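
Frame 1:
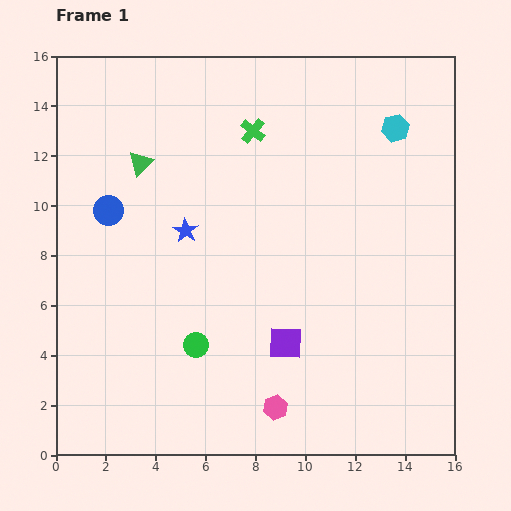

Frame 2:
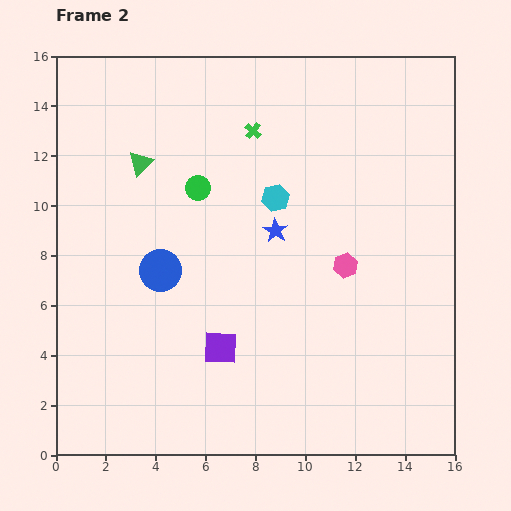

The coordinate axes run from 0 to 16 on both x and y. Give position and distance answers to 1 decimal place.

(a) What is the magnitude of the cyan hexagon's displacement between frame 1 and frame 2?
5.6

The cyan hexagon moved from (13.6, 13.1) to (8.8, 10.3), a distance of √(4.8² + 2.8²) ≈ 5.6.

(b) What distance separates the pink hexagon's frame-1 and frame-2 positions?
6.4

The pink hexagon moved from (8.8, 1.9) to (11.6, 7.6), a distance of √(2.8² + 5.7²) ≈ 6.4.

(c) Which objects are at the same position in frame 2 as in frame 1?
the green cross, the green triangle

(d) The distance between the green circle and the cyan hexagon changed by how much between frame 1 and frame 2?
-8.7

Distance in frame 1: 11.8. Distance in frame 2: 3.1.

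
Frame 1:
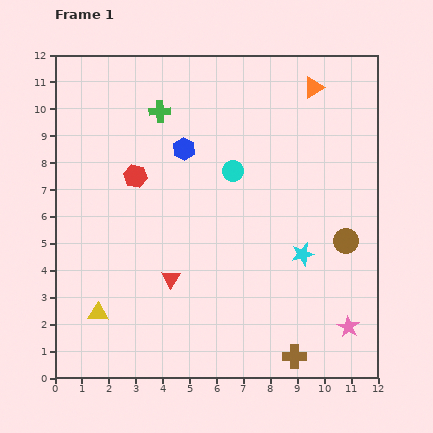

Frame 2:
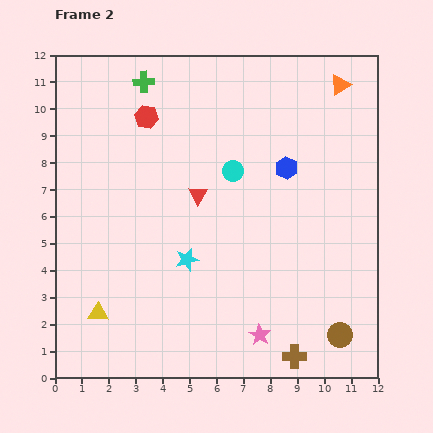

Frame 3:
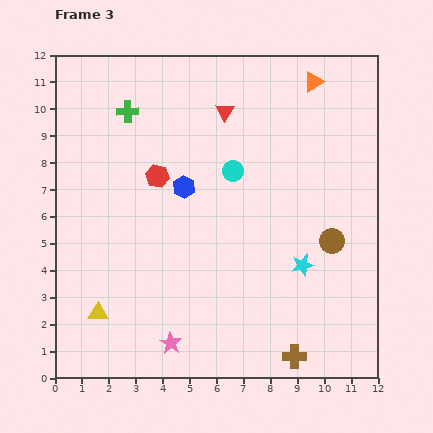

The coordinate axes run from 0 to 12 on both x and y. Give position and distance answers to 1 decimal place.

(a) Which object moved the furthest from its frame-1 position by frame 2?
the cyan star

(moved 4.3; next 3.9)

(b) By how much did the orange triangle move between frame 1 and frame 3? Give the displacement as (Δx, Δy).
(0.0, 0.2)

The orange triangle was at (9.6, 10.8) in frame 1 and (9.6, 11.0) in frame 3.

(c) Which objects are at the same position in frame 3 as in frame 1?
the yellow triangle, the brown cross, the cyan circle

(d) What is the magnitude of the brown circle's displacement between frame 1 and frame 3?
0.5

The brown circle moved from (10.8, 5.1) to (10.3, 5.1), a distance of √(0.5² + 0.0²) ≈ 0.5.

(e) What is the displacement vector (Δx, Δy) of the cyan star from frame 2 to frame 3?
(4.3, -0.2)

The cyan star was at (4.9, 4.4) in frame 2 and (9.2, 4.2) in frame 3.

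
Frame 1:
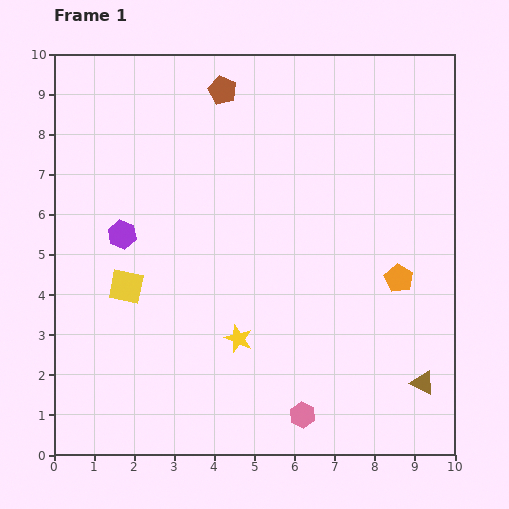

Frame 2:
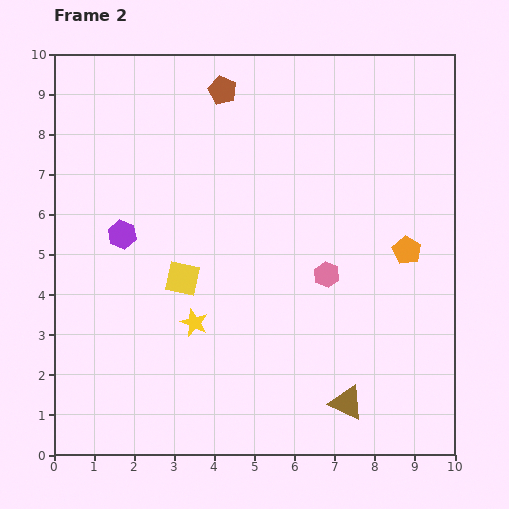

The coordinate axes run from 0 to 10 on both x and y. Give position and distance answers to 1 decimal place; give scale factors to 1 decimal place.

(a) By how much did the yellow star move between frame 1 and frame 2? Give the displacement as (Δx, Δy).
(-1.1, 0.4)

The yellow star was at (4.6, 2.9) in frame 1 and (3.5, 3.3) in frame 2.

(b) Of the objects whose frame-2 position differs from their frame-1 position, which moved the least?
the orange pentagon

(moved 0.7)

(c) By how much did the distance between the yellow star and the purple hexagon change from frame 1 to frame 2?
-1.1

Distance in frame 1: 3.9. Distance in frame 2: 2.8.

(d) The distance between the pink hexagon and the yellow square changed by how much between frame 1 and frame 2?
-1.8

Distance in frame 1: 5.4. Distance in frame 2: 3.6.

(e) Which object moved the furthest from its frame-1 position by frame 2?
the pink hexagon

(moved 3.6; next 2.0)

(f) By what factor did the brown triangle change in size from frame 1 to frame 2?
1.4×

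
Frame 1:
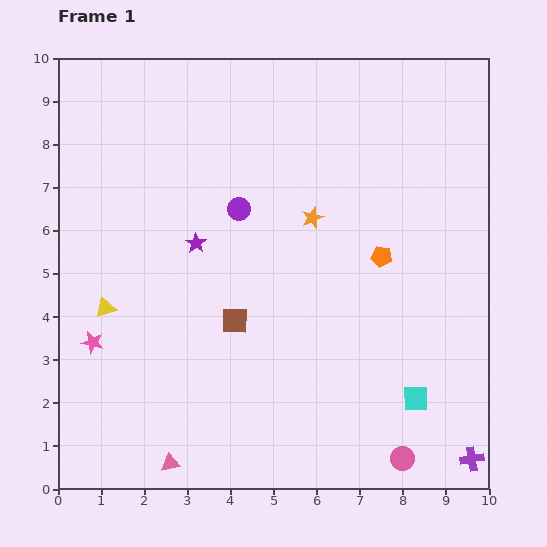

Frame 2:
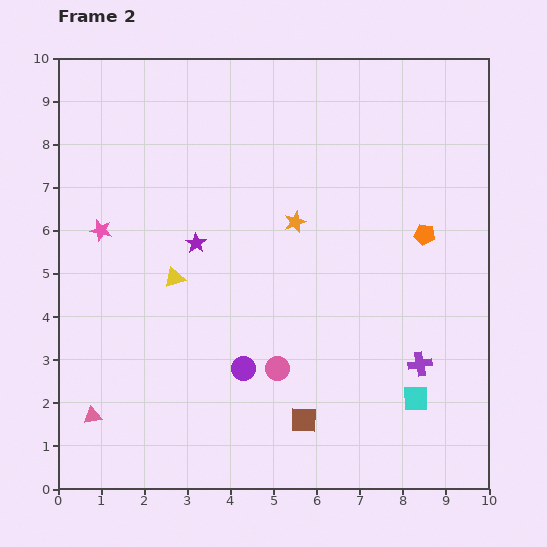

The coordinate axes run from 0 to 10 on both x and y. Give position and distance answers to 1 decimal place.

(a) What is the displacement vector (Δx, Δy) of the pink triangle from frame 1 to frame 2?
(-1.8, 1.1)

The pink triangle was at (2.6, 0.6) in frame 1 and (0.8, 1.7) in frame 2.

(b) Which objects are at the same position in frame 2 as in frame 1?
the purple star, the cyan square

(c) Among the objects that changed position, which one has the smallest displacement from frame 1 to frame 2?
the orange star

(moved 0.4)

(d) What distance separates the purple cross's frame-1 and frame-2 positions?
2.5

The purple cross moved from (9.6, 0.7) to (8.4, 2.9), a distance of √(1.2² + 2.2²) ≈ 2.5.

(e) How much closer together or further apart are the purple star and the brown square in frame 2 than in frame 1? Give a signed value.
+2.8

Distance in frame 1: 2.0. Distance in frame 2: 4.8.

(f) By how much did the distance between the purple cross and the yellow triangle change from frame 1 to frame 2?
-3.2

Distance in frame 1: 9.2. Distance in frame 2: 6.0.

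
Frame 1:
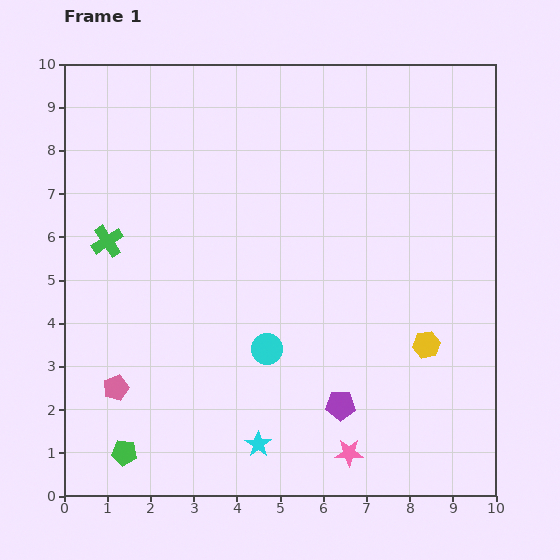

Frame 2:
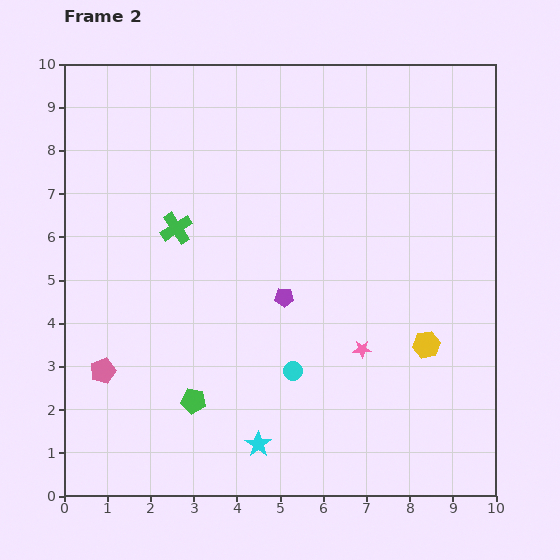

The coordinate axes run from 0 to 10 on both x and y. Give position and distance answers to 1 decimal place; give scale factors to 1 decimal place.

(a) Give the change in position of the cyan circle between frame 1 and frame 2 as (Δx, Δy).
(0.6, -0.5)

The cyan circle was at (4.7, 3.4) in frame 1 and (5.3, 2.9) in frame 2.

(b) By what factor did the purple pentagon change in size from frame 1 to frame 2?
0.6×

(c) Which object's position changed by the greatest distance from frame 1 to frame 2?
the purple pentagon

(moved 2.8; next 2.4)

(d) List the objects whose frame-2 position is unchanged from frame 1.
the cyan star, the yellow hexagon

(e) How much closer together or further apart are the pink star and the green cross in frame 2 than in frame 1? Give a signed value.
-2.3

Distance in frame 1: 7.4. Distance in frame 2: 5.1.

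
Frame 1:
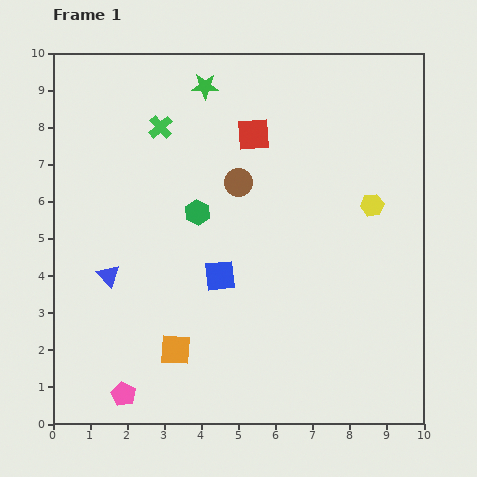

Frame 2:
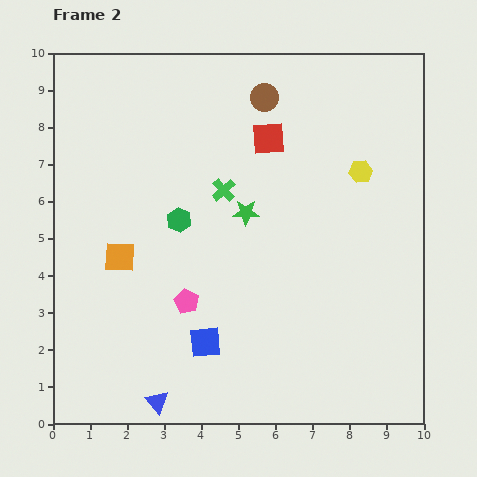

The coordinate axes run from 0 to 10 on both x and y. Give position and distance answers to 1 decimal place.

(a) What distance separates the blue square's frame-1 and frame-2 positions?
1.8

The blue square moved from (4.5, 4.0) to (4.1, 2.2), a distance of √(0.4² + 1.8²) ≈ 1.8.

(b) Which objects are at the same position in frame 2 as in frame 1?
none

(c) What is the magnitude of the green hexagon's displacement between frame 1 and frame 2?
0.5

The green hexagon moved from (3.9, 5.7) to (3.4, 5.5), a distance of √(0.5² + 0.2²) ≈ 0.5.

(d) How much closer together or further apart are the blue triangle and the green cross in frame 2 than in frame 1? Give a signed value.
+1.8

Distance in frame 1: 4.2. Distance in frame 2: 6.0.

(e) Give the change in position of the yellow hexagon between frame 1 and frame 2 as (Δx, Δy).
(-0.3, 0.9)

The yellow hexagon was at (8.6, 5.9) in frame 1 and (8.3, 6.8) in frame 2.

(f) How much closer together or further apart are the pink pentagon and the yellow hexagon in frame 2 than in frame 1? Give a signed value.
-2.5

Distance in frame 1: 8.4. Distance in frame 2: 5.9.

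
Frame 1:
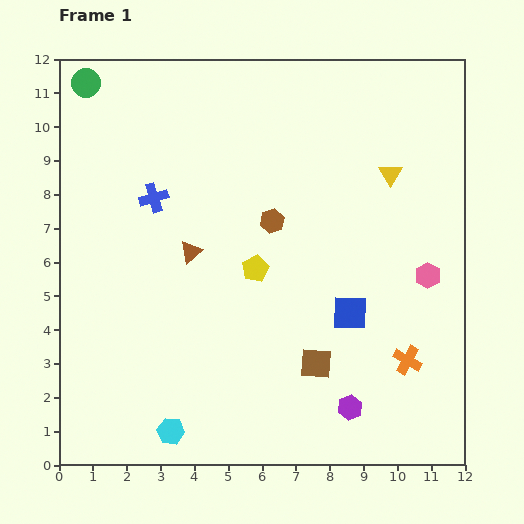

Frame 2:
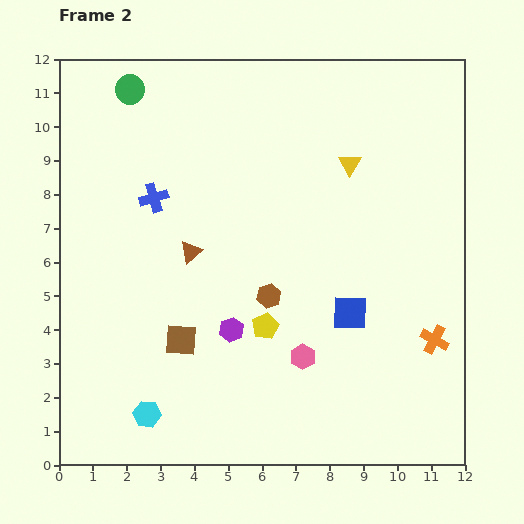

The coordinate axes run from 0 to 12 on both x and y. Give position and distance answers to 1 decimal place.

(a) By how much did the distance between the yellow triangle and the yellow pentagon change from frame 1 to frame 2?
+0.5

Distance in frame 1: 4.9. Distance in frame 2: 5.4.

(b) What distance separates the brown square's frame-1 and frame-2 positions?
4.1

The brown square moved from (7.6, 3.0) to (3.6, 3.7), a distance of √(4.0² + 0.7²) ≈ 4.1.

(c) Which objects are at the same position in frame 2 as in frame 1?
the blue cross, the blue square, the brown triangle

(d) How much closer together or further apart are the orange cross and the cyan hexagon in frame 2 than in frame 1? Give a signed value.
+1.5

Distance in frame 1: 7.3. Distance in frame 2: 8.8.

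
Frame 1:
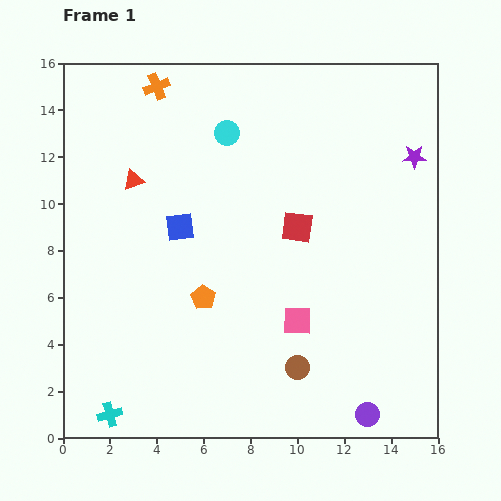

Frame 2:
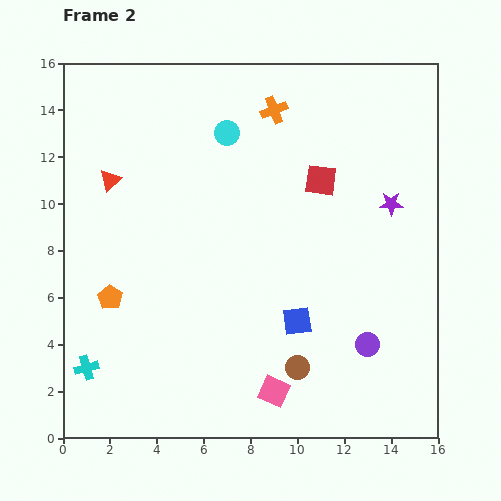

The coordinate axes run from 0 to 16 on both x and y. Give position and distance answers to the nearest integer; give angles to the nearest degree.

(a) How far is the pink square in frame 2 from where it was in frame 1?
3

The pink square moved from (10, 5) to (9, 2), a distance of √(1² + 3²) ≈ 3.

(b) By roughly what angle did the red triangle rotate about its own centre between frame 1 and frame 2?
23° counter-clockwise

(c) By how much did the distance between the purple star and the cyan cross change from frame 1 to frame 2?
-2

Distance in frame 1: 17. Distance in frame 2: 15.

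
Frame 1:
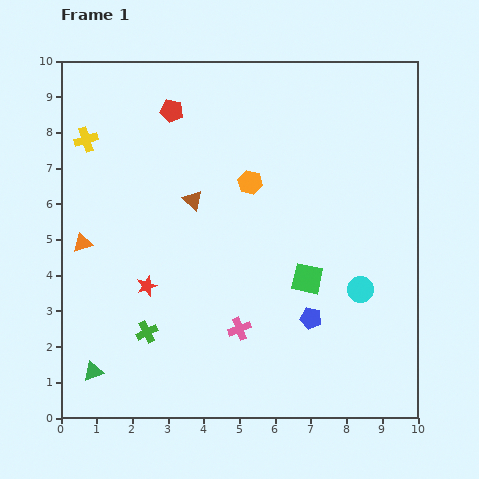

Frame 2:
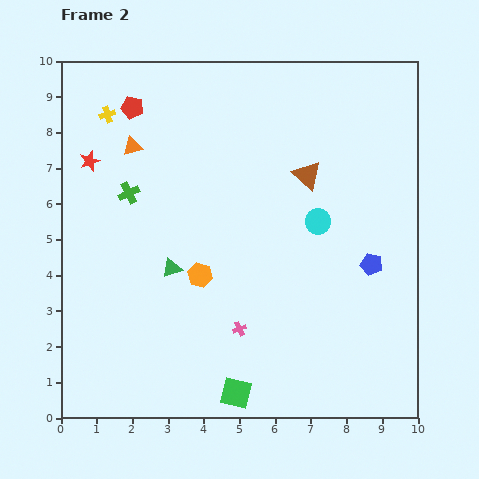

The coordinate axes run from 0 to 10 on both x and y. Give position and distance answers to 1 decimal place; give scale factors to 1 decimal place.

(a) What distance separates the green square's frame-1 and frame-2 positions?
3.8

The green square moved from (6.9, 3.9) to (4.9, 0.7), a distance of √(2.0² + 3.2²) ≈ 3.8.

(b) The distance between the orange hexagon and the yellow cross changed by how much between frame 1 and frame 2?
+0.4

Distance in frame 1: 4.8. Distance in frame 2: 5.2.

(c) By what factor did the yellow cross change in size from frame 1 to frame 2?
0.7×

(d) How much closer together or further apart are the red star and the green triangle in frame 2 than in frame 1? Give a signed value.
+1.0

Distance in frame 1: 2.8. Distance in frame 2: 3.8.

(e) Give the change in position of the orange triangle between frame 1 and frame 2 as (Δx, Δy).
(1.4, 2.7)

The orange triangle was at (0.6, 4.9) in frame 1 and (2.0, 7.6) in frame 2.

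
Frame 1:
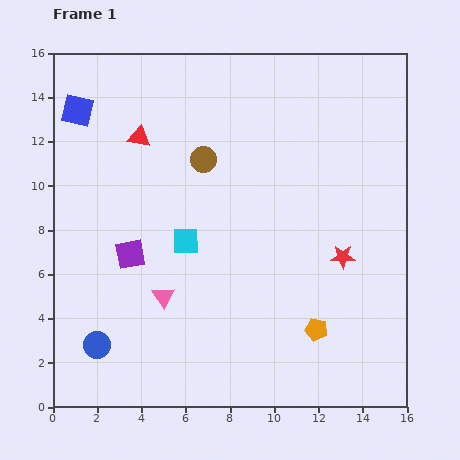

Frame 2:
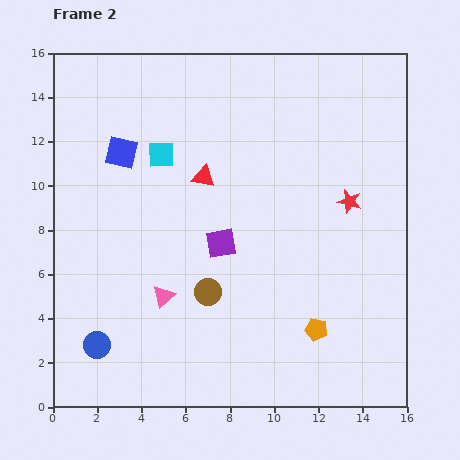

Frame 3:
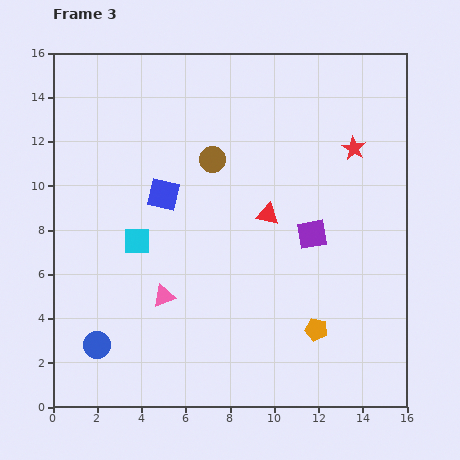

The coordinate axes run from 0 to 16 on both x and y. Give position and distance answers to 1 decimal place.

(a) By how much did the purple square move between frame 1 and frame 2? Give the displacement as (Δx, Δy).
(4.1, 0.5)

The purple square was at (3.5, 6.9) in frame 1 and (7.6, 7.4) in frame 2.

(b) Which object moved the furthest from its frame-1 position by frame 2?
the brown circle

(moved 6.0; next 4.1)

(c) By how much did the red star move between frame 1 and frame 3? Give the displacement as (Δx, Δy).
(0.5, 4.9)

The red star was at (13.1, 6.8) in frame 1 and (13.6, 11.7) in frame 3.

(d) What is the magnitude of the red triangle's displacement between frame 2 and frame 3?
3.4

The red triangle moved from (6.8, 10.4) to (9.7, 8.7), a distance of √(2.9² + 1.7²) ≈ 3.4.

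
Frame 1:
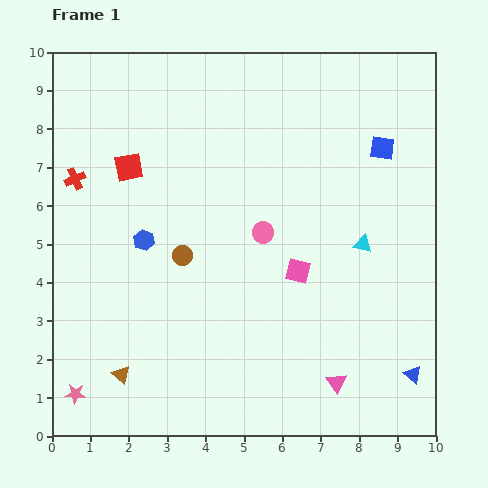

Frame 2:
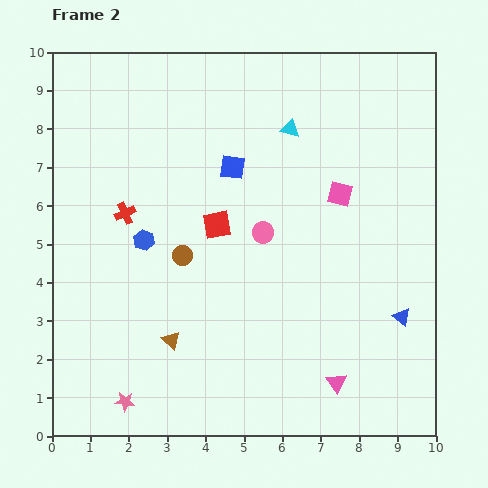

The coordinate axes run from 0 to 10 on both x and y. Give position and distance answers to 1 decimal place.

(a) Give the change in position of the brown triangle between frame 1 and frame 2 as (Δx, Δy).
(1.3, 0.9)

The brown triangle was at (1.8, 1.6) in frame 1 and (3.1, 2.5) in frame 2.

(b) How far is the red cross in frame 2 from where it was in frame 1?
1.6

The red cross moved from (0.6, 6.7) to (1.9, 5.8), a distance of √(1.3² + 0.9²) ≈ 1.6.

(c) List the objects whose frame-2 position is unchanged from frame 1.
the blue hexagon, the pink triangle, the brown circle, the pink circle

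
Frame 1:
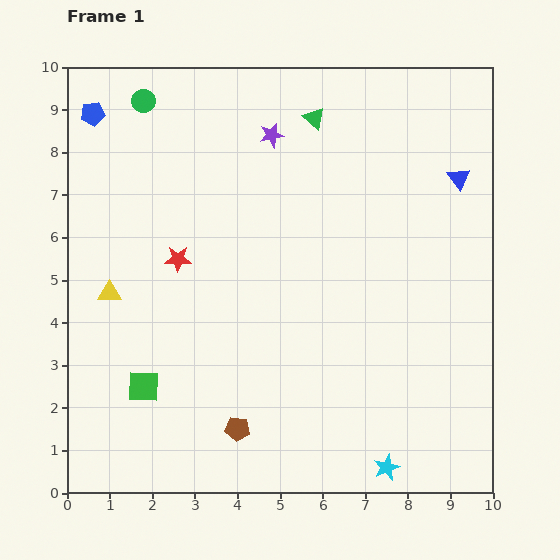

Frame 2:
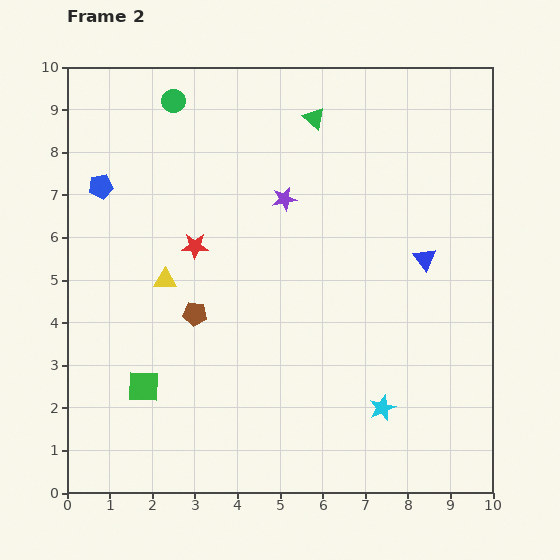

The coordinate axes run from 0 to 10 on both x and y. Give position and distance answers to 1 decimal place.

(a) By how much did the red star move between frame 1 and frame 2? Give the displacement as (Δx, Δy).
(0.4, 0.3)

The red star was at (2.6, 5.5) in frame 1 and (3.0, 5.8) in frame 2.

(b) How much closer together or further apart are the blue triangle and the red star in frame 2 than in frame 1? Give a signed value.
-1.5

Distance in frame 1: 6.9. Distance in frame 2: 5.4.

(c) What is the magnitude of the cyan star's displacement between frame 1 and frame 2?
1.4

The cyan star moved from (7.5, 0.6) to (7.4, 2.0), a distance of √(0.1² + 1.4²) ≈ 1.4.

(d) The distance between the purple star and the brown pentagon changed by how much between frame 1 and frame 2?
-3.5

Distance in frame 1: 6.9. Distance in frame 2: 3.4.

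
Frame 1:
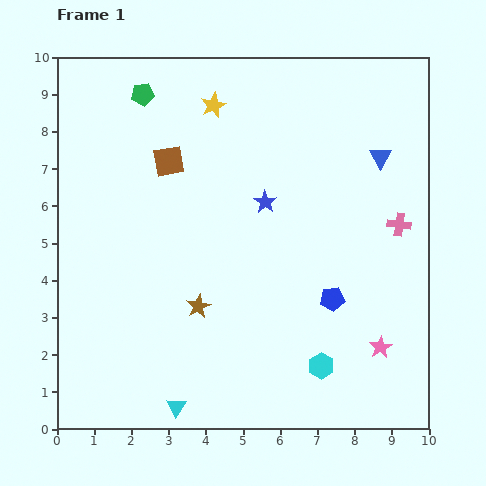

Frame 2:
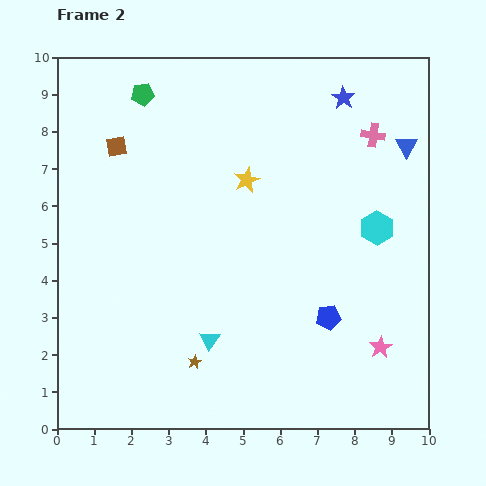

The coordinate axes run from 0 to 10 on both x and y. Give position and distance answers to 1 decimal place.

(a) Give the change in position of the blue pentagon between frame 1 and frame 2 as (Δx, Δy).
(-0.1, -0.5)

The blue pentagon was at (7.4, 3.5) in frame 1 and (7.3, 3.0) in frame 2.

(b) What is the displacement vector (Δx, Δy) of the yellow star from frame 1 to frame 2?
(0.9, -2.0)

The yellow star was at (4.2, 8.7) in frame 1 and (5.1, 6.7) in frame 2.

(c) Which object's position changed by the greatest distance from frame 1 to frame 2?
the cyan hexagon

(moved 4.0; next 3.5)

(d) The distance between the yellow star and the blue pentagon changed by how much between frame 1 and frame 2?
-1.8

Distance in frame 1: 6.1. Distance in frame 2: 4.3.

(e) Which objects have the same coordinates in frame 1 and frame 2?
the pink star, the green pentagon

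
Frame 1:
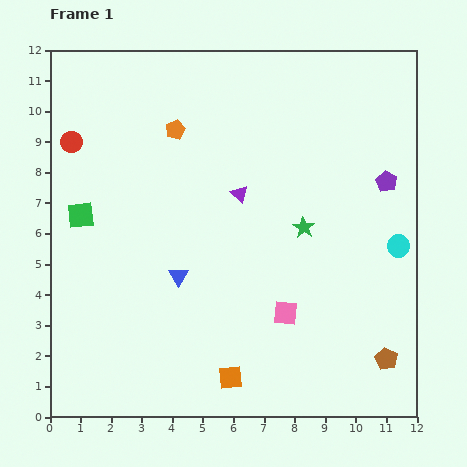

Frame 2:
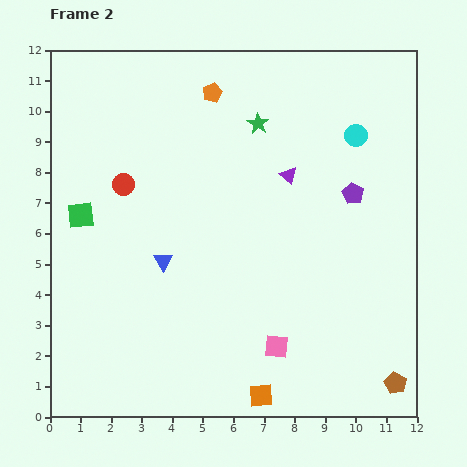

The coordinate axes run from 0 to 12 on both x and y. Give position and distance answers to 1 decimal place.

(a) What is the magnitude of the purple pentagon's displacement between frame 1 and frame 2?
1.2

The purple pentagon moved from (11.0, 7.7) to (9.9, 7.3), a distance of √(1.1² + 0.4²) ≈ 1.2.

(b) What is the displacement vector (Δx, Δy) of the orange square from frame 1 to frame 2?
(1.0, -0.6)

The orange square was at (5.9, 1.3) in frame 1 and (6.9, 0.7) in frame 2.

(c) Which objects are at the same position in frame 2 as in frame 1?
the green square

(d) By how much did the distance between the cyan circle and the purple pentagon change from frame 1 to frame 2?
-0.2

Distance in frame 1: 2.1. Distance in frame 2: 1.9.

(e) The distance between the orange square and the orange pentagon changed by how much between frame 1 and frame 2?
+1.7

Distance in frame 1: 8.3. Distance in frame 2: 10.0.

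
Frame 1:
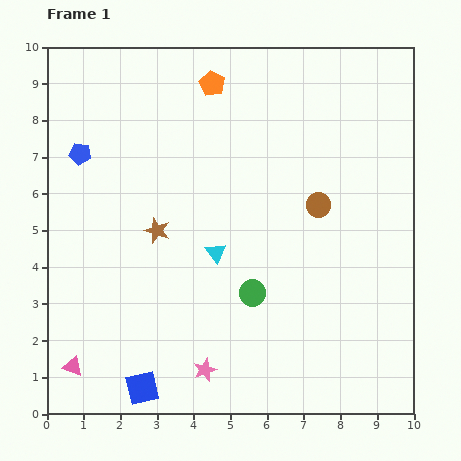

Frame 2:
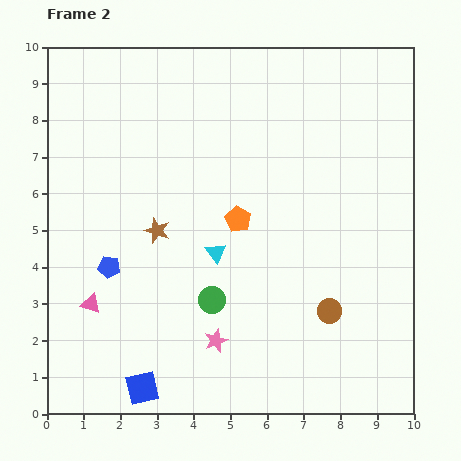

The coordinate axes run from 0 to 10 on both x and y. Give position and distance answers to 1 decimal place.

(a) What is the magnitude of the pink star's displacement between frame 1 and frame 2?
0.9

The pink star moved from (4.3, 1.2) to (4.6, 2.0), a distance of √(0.3² + 0.8²) ≈ 0.9.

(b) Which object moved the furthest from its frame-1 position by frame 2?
the orange pentagon

(moved 3.8; next 3.2)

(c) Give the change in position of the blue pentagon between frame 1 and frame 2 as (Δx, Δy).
(0.8, -3.1)

The blue pentagon was at (0.9, 7.1) in frame 1 and (1.7, 4.0) in frame 2.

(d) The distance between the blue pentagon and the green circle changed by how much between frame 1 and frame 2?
-3.1

Distance in frame 1: 6.0. Distance in frame 2: 2.9.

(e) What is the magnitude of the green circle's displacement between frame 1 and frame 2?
1.1

The green circle moved from (5.6, 3.3) to (4.5, 3.1), a distance of √(1.1² + 0.2²) ≈ 1.1.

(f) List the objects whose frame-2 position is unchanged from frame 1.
the blue square, the cyan triangle, the brown star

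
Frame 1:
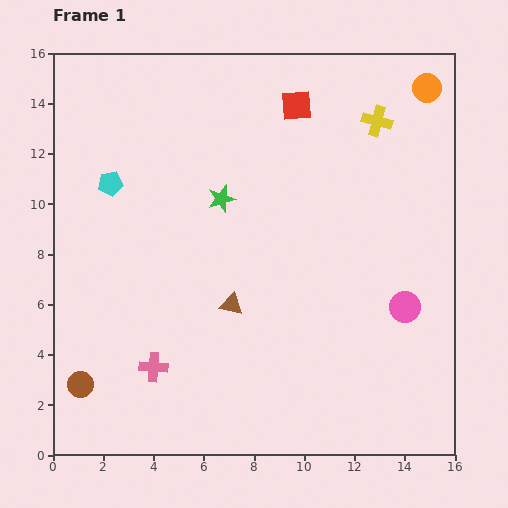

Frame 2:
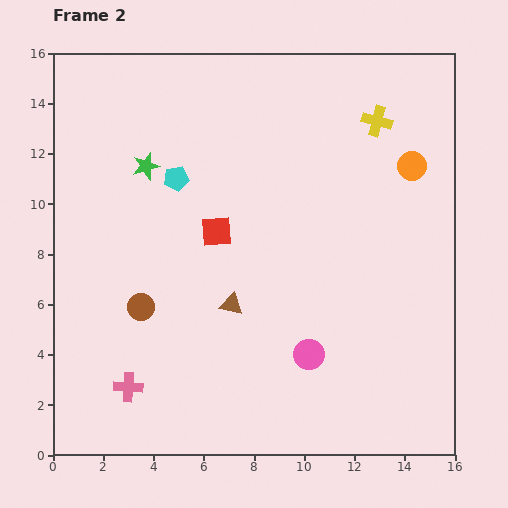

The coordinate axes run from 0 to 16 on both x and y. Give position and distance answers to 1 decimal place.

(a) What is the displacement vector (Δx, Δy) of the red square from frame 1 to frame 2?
(-3.2, -5.0)

The red square was at (9.7, 13.9) in frame 1 and (6.5, 8.9) in frame 2.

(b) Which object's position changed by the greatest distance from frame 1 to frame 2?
the red square

(moved 5.9; next 4.2)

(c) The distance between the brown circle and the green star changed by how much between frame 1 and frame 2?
-3.7

Distance in frame 1: 9.3. Distance in frame 2: 5.6.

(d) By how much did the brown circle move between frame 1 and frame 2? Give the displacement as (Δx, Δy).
(2.4, 3.1)

The brown circle was at (1.1, 2.8) in frame 1 and (3.5, 5.9) in frame 2.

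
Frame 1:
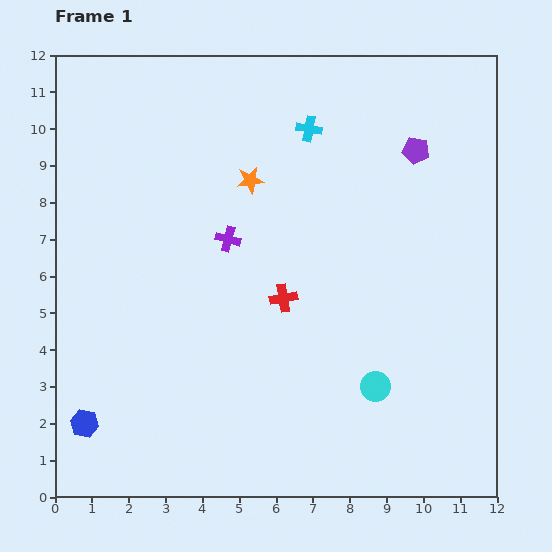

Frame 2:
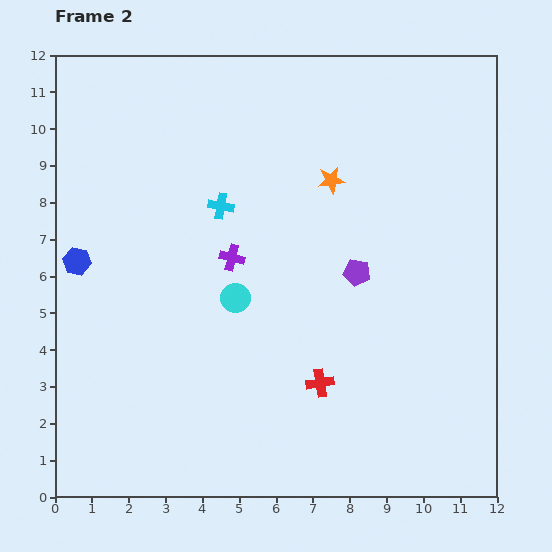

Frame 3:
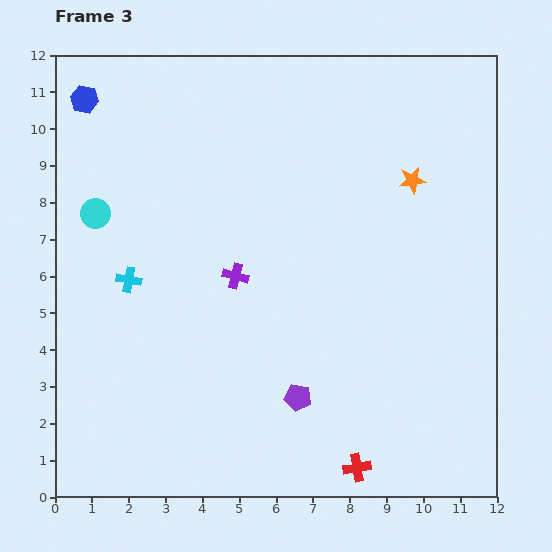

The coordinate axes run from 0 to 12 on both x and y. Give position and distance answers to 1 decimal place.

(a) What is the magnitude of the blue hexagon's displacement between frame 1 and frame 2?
4.4

The blue hexagon moved from (0.8, 2.0) to (0.6, 6.4), a distance of √(0.2² + 4.4²) ≈ 4.4.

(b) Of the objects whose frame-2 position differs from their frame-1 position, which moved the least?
the purple cross

(moved 0.5)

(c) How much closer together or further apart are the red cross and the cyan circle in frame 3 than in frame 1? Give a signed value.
+6.4

Distance in frame 1: 3.5. Distance in frame 3: 9.9.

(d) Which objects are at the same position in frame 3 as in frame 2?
none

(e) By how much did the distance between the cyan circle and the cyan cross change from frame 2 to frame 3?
-0.5

Distance in frame 2: 2.5. Distance in frame 3: 2.0.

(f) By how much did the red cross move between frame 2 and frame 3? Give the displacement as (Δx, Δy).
(1.0, -2.3)

The red cross was at (7.2, 3.1) in frame 2 and (8.2, 0.8) in frame 3.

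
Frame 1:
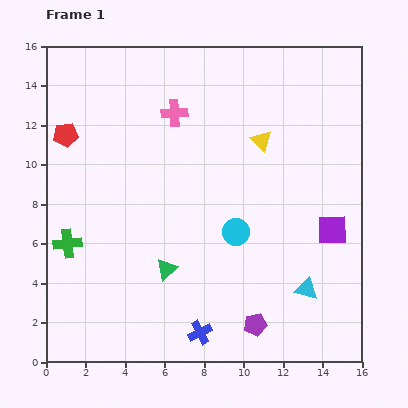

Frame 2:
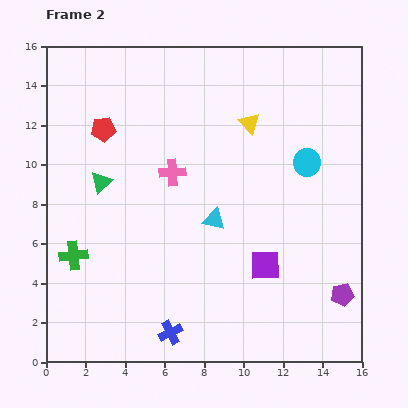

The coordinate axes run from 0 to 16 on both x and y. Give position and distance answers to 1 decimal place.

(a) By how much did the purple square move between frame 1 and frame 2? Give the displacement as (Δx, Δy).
(-3.4, -1.8)

The purple square was at (14.5, 6.7) in frame 1 and (11.1, 4.9) in frame 2.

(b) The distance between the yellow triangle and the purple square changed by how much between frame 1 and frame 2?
+1.4

Distance in frame 1: 5.8. Distance in frame 2: 7.2.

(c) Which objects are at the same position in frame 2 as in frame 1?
none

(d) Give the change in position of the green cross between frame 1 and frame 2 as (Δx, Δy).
(0.3, -0.6)

The green cross was at (1.1, 6.0) in frame 1 and (1.4, 5.4) in frame 2.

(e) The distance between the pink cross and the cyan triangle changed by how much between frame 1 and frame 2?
-7.9

Distance in frame 1: 11.1. Distance in frame 2: 3.2.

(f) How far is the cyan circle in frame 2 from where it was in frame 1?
5.0

The cyan circle moved from (9.6, 6.6) to (13.2, 10.1), a distance of √(3.6² + 3.5²) ≈ 5.0.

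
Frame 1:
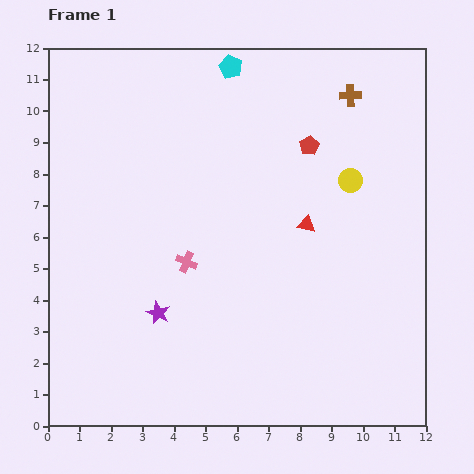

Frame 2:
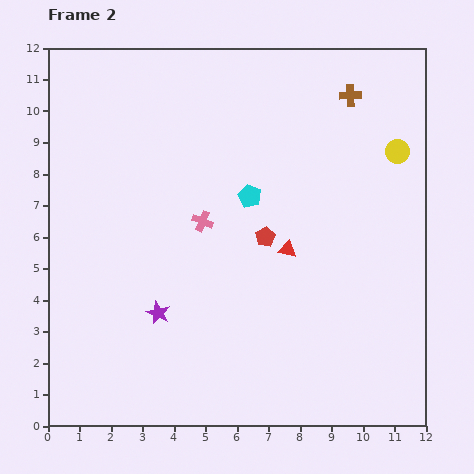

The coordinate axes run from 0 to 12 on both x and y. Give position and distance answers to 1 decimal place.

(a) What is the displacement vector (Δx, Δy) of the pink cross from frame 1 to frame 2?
(0.5, 1.3)

The pink cross was at (4.4, 5.2) in frame 1 and (4.9, 6.5) in frame 2.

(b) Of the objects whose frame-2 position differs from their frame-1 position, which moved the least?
the red triangle

(moved 1.0)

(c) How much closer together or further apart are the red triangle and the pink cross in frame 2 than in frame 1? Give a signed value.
-1.2

Distance in frame 1: 4.0. Distance in frame 2: 2.8.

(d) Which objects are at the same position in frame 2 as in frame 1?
the purple star, the brown cross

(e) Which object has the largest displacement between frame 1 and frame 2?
the cyan pentagon

(moved 4.1; next 3.2)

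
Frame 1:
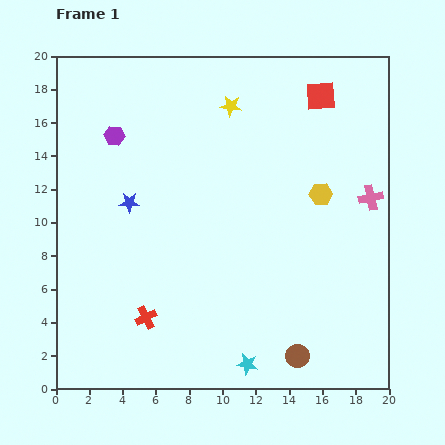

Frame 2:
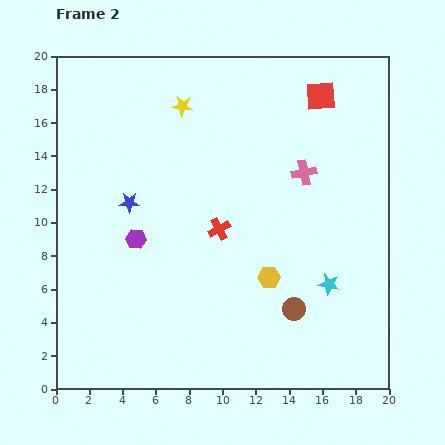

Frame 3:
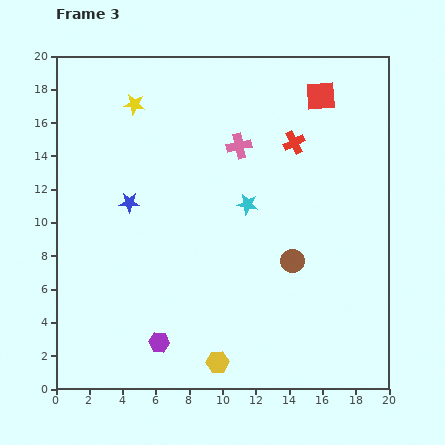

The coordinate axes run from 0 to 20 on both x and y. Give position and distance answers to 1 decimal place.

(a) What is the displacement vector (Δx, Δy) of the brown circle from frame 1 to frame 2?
(-0.2, 2.8)

The brown circle was at (14.5, 2.0) in frame 1 and (14.3, 4.8) in frame 2.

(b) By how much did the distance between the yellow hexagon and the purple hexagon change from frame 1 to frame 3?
-9.2

Distance in frame 1: 12.9. Distance in frame 3: 3.7.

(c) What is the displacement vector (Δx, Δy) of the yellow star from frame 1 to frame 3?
(-5.8, 0.1)

The yellow star was at (10.5, 17.0) in frame 1 and (4.7, 17.1) in frame 3.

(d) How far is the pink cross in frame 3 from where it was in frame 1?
8.5

The pink cross moved from (18.9, 11.5) to (11.0, 14.6), a distance of √(7.9² + 3.1²) ≈ 8.5.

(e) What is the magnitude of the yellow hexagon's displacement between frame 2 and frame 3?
6.0

The yellow hexagon moved from (12.8, 6.7) to (9.7, 1.6), a distance of √(3.1² + 5.1²) ≈ 6.0.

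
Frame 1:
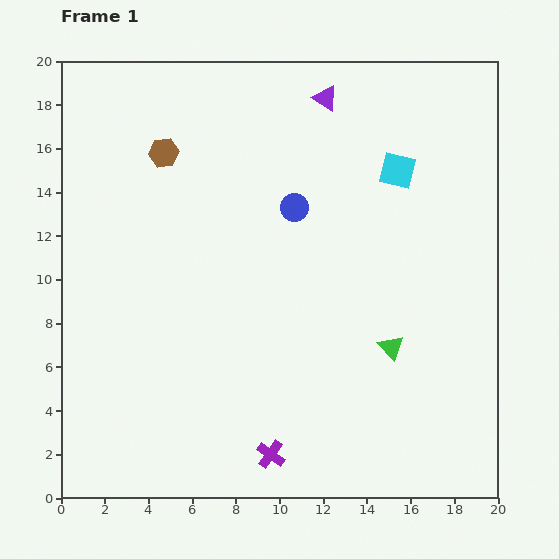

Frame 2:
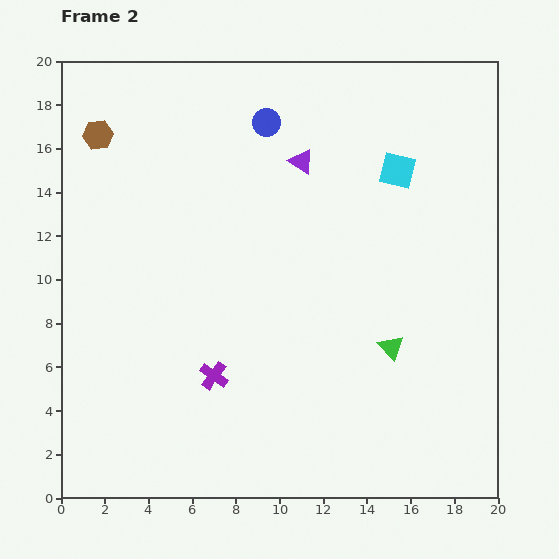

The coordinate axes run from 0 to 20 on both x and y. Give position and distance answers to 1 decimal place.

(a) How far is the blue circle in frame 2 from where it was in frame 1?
4.1

The blue circle moved from (10.7, 13.3) to (9.4, 17.2), a distance of √(1.3² + 3.9²) ≈ 4.1.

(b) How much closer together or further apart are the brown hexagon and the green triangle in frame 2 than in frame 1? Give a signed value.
+2.8

Distance in frame 1: 13.7. Distance in frame 2: 16.5.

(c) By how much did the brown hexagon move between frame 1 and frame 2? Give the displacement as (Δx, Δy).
(-3.0, 0.8)

The brown hexagon was at (4.7, 15.8) in frame 1 and (1.7, 16.6) in frame 2.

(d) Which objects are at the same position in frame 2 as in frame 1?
the cyan square, the green triangle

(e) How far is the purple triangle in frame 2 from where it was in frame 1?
3.1

The purple triangle moved from (12.1, 18.3) to (11.0, 15.4), a distance of √(1.1² + 2.9²) ≈ 3.1.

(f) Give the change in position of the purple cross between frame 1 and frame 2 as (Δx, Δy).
(-2.6, 3.6)

The purple cross was at (9.6, 2.0) in frame 1 and (7.0, 5.6) in frame 2.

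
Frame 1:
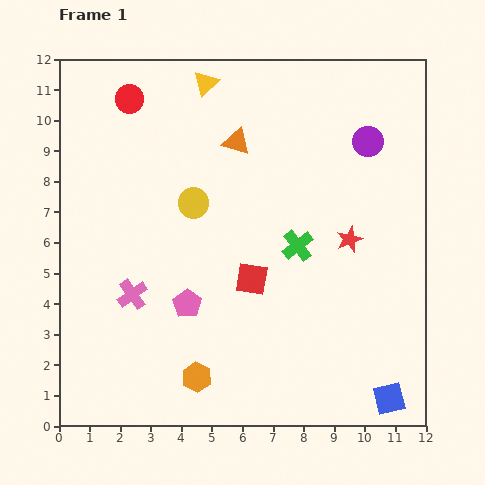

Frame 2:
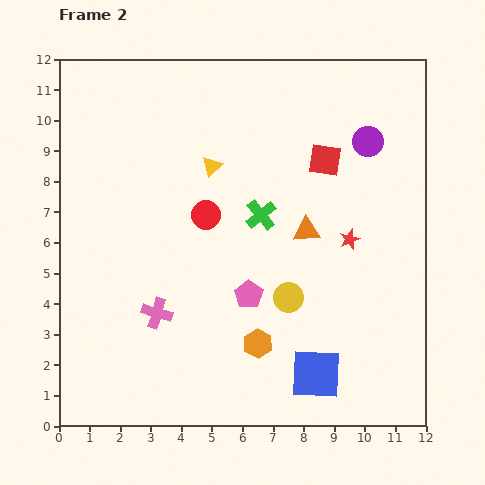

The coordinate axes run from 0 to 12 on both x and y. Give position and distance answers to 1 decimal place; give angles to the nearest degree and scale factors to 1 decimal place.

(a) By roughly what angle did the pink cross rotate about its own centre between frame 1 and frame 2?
39° counter-clockwise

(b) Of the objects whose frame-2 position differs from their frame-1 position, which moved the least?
the pink cross

(moved 1.0)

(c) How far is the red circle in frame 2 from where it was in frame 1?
4.5

The red circle moved from (2.3, 10.7) to (4.8, 6.9), a distance of √(2.5² + 3.8²) ≈ 4.5.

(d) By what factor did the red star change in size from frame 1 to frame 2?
0.8×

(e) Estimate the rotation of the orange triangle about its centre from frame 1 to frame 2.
20° counter-clockwise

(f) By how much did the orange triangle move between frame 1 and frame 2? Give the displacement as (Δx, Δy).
(2.3, -2.9)

The orange triangle was at (5.8, 9.3) in frame 1 and (8.1, 6.4) in frame 2.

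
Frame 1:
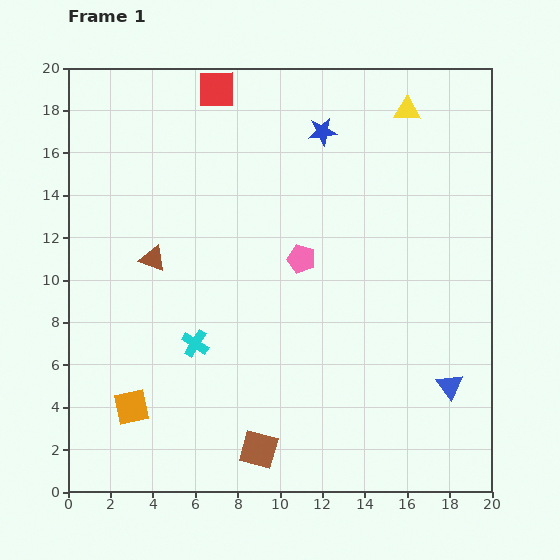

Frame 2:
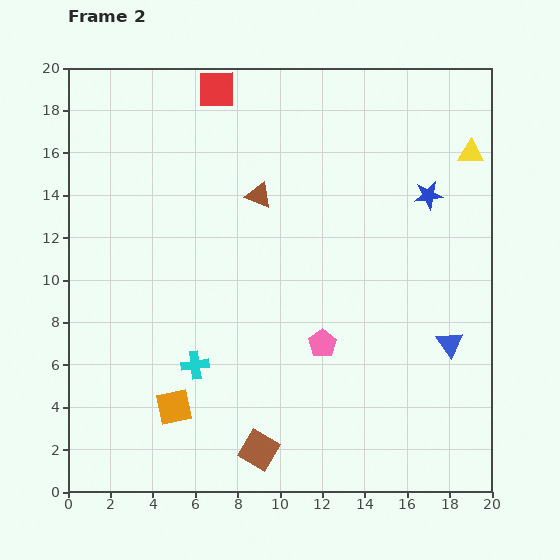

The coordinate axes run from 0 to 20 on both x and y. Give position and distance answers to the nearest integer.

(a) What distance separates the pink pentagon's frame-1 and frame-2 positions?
4

The pink pentagon moved from (11, 11) to (12, 7), a distance of √(1² + 4²) ≈ 4.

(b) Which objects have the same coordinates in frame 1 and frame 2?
the brown square, the red square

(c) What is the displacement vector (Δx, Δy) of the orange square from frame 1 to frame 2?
(2, 0)

The orange square was at (3, 4) in frame 1 and (5, 4) in frame 2.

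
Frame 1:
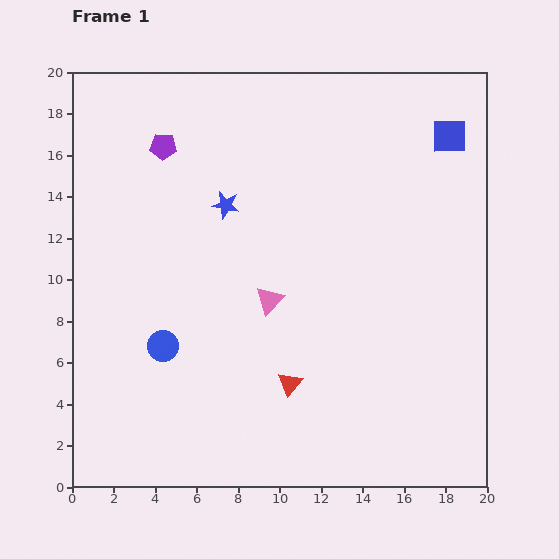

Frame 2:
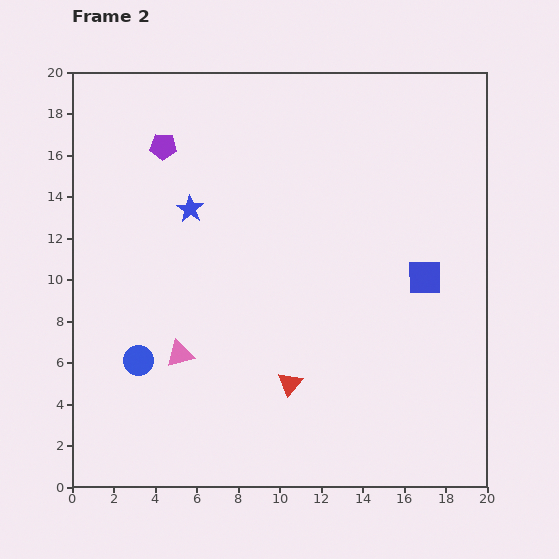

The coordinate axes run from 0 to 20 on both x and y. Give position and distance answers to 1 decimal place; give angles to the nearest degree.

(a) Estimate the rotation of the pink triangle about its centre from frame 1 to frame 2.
31° clockwise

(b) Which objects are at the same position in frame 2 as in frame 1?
the red triangle, the purple pentagon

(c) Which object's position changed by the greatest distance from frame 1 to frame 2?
the blue square

(moved 6.9; next 5.0)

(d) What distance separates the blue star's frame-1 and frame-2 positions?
1.7

The blue star moved from (7.4, 13.6) to (5.7, 13.4), a distance of √(1.7² + 0.2²) ≈ 1.7.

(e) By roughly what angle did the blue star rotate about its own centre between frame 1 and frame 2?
22° clockwise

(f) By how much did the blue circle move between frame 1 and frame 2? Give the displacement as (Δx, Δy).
(-1.2, -0.7)

The blue circle was at (4.4, 6.8) in frame 1 and (3.2, 6.1) in frame 2.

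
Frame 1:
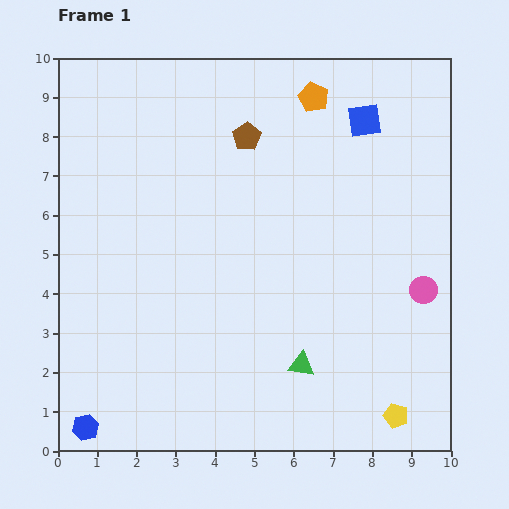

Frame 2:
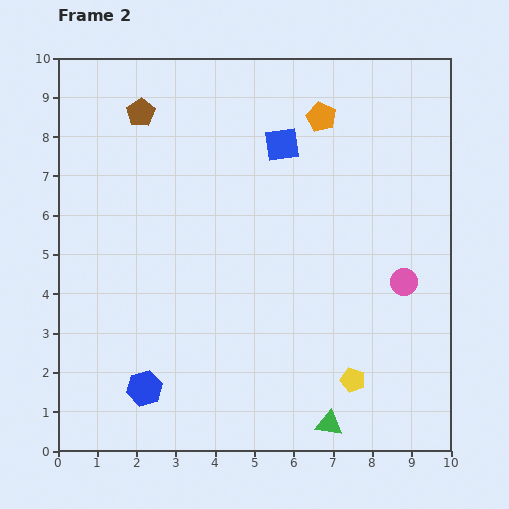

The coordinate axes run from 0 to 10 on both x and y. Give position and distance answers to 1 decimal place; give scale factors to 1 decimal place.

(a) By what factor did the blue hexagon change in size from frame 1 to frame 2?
1.3×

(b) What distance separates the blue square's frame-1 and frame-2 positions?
2.2

The blue square moved from (7.8, 8.4) to (5.7, 7.8), a distance of √(2.1² + 0.6²) ≈ 2.2.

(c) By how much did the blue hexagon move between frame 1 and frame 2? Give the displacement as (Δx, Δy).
(1.5, 1.0)

The blue hexagon was at (0.7, 0.6) in frame 1 and (2.2, 1.6) in frame 2.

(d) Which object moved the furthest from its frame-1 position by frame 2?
the brown pentagon

(moved 2.8; next 2.2)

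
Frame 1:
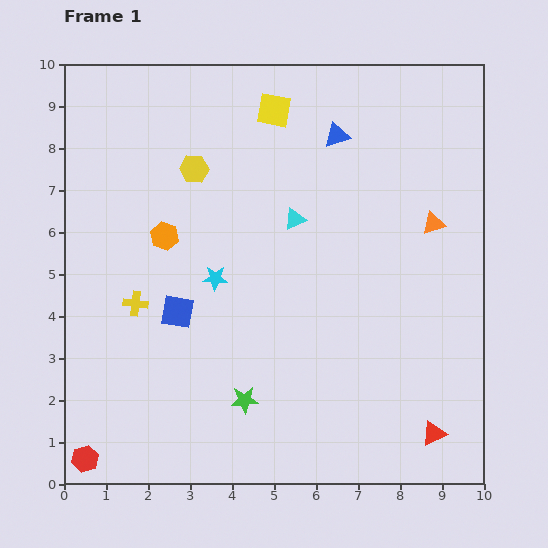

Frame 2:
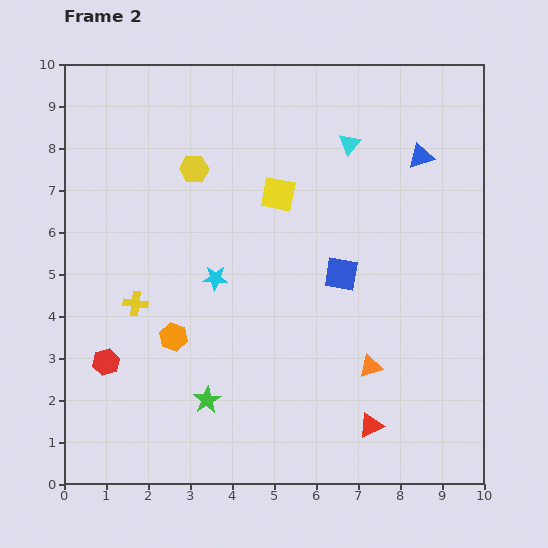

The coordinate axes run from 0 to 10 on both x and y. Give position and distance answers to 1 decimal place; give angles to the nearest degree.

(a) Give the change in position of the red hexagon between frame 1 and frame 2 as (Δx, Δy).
(0.5, 2.3)

The red hexagon was at (0.5, 0.6) in frame 1 and (1.0, 2.9) in frame 2.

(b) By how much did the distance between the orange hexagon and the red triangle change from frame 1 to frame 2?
-2.8

Distance in frame 1: 7.9. Distance in frame 2: 5.1.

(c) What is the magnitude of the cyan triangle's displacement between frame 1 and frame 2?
2.2

The cyan triangle moved from (5.5, 6.3) to (6.8, 8.1), a distance of √(1.3² + 1.8²) ≈ 2.2.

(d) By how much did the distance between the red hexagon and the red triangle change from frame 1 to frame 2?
-1.8

Distance in frame 1: 8.3. Distance in frame 2: 6.5.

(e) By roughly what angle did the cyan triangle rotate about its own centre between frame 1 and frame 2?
27° counter-clockwise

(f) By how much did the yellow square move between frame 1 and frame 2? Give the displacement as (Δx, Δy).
(0.1, -2.0)

The yellow square was at (5.0, 8.9) in frame 1 and (5.1, 6.9) in frame 2.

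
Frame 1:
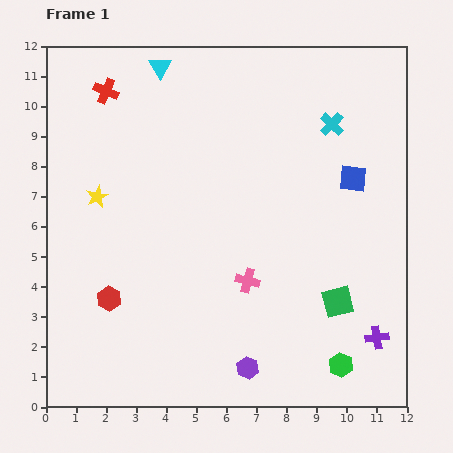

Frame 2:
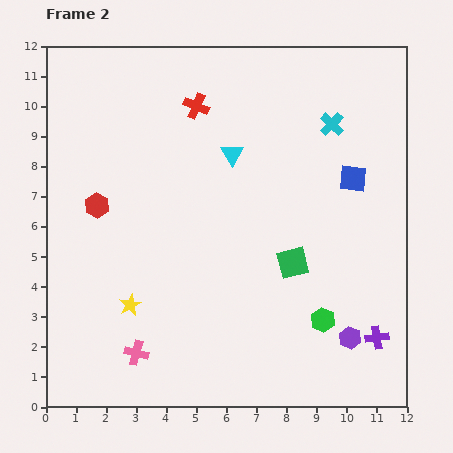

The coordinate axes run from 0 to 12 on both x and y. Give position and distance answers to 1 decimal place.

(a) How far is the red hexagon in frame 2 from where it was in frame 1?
3.1

The red hexagon moved from (2.1, 3.6) to (1.7, 6.7), a distance of √(0.4² + 3.1²) ≈ 3.1.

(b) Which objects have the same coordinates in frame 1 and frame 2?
the blue square, the purple cross, the cyan cross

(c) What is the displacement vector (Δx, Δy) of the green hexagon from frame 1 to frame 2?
(-0.6, 1.5)

The green hexagon was at (9.8, 1.4) in frame 1 and (9.2, 2.9) in frame 2.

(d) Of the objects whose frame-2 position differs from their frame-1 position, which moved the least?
the green hexagon

(moved 1.6)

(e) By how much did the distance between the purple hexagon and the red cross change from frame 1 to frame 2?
-1.1

Distance in frame 1: 10.3. Distance in frame 2: 9.2.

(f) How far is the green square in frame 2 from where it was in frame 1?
2.0

The green square moved from (9.7, 3.5) to (8.2, 4.8), a distance of √(1.5² + 1.3²) ≈ 2.0.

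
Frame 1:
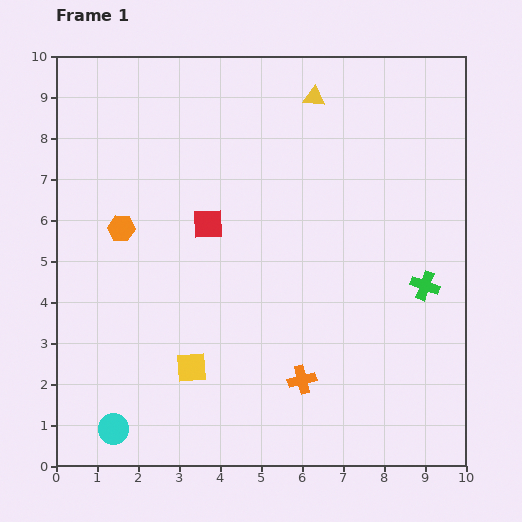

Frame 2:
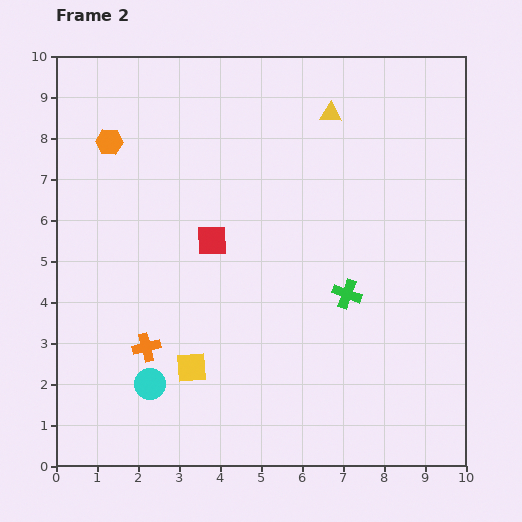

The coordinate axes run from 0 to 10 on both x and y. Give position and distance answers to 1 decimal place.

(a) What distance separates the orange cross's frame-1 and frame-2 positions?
3.9

The orange cross moved from (6.0, 2.1) to (2.2, 2.9), a distance of √(3.8² + 0.8²) ≈ 3.9.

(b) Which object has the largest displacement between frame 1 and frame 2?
the orange cross

(moved 3.9; next 2.1)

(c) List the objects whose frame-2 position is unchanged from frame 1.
the yellow square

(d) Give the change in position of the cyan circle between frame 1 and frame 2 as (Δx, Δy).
(0.9, 1.1)

The cyan circle was at (1.4, 0.9) in frame 1 and (2.3, 2.0) in frame 2.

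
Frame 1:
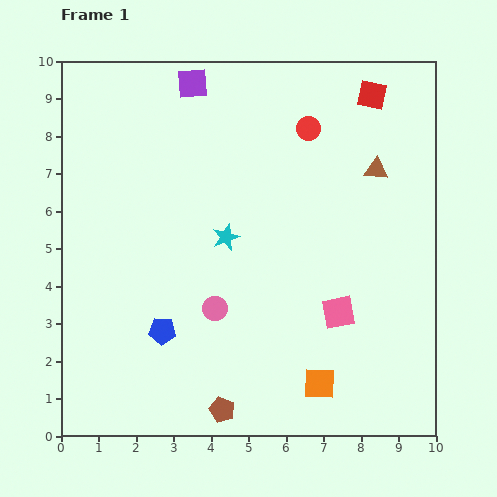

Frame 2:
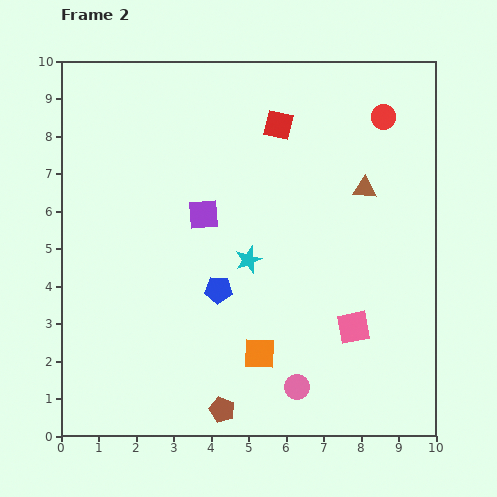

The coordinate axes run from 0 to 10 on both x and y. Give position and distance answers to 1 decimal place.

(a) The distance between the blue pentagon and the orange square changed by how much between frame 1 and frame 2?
-2.4

Distance in frame 1: 4.4. Distance in frame 2: 2.0.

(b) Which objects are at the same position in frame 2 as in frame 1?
the brown pentagon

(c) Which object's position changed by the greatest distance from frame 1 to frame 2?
the purple square

(moved 3.5; next 3.0)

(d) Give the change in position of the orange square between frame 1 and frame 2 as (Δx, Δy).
(-1.6, 0.8)

The orange square was at (6.9, 1.4) in frame 1 and (5.3, 2.2) in frame 2.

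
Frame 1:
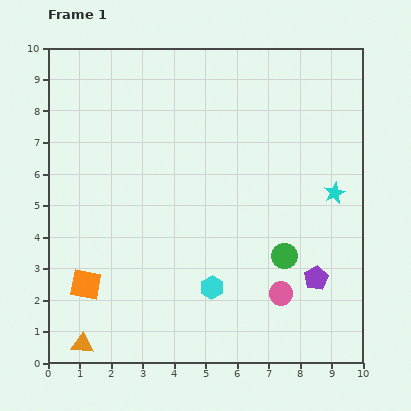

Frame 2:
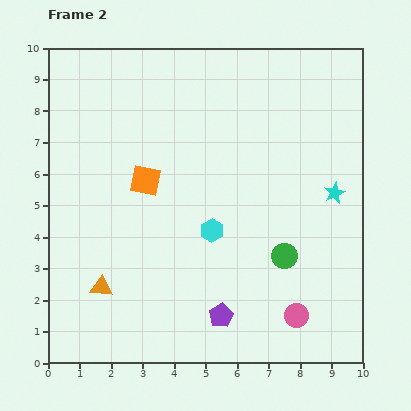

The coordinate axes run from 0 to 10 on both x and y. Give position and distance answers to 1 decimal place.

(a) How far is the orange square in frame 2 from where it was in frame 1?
3.8

The orange square moved from (1.2, 2.5) to (3.1, 5.8), a distance of √(1.9² + 3.3²) ≈ 3.8.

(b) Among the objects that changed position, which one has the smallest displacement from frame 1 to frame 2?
the pink circle

(moved 0.9)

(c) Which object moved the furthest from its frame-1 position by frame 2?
the orange square

(moved 3.8; next 3.2)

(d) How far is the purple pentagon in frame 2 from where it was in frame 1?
3.2

The purple pentagon moved from (8.5, 2.7) to (5.5, 1.5), a distance of √(3.0² + 1.2²) ≈ 3.2.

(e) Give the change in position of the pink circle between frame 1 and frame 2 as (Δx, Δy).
(0.5, -0.7)

The pink circle was at (7.4, 2.2) in frame 1 and (7.9, 1.5) in frame 2.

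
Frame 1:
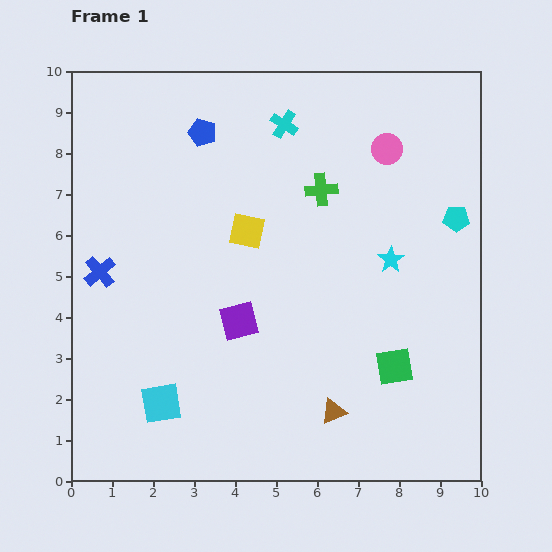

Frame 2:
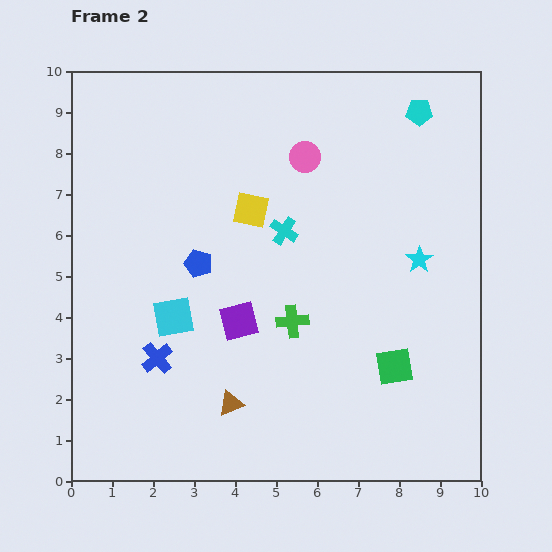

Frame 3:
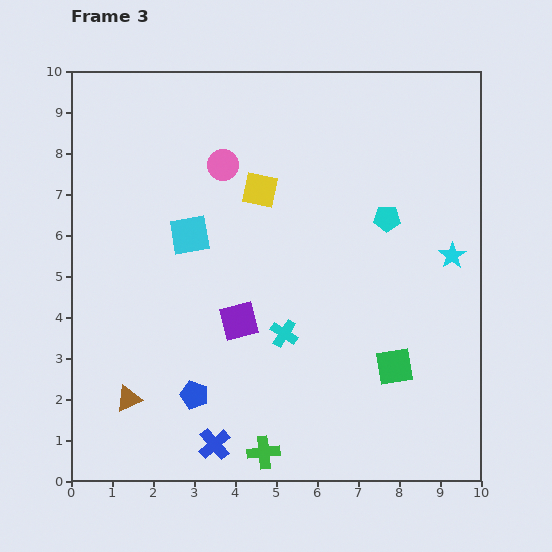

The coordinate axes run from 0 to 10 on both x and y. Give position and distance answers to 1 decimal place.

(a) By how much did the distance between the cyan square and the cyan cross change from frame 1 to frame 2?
-4.0

Distance in frame 1: 7.4. Distance in frame 2: 3.4.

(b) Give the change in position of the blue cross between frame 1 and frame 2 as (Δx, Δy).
(1.4, -2.1)

The blue cross was at (0.7, 5.1) in frame 1 and (2.1, 3.0) in frame 2.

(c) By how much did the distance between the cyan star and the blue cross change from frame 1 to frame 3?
+0.3

Distance in frame 1: 7.1. Distance in frame 3: 7.4.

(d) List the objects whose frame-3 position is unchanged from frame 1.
the purple square, the green square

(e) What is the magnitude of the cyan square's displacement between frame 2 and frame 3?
2.0

The cyan square moved from (2.5, 4.0) to (2.9, 6.0), a distance of √(0.4² + 2.0²) ≈ 2.0.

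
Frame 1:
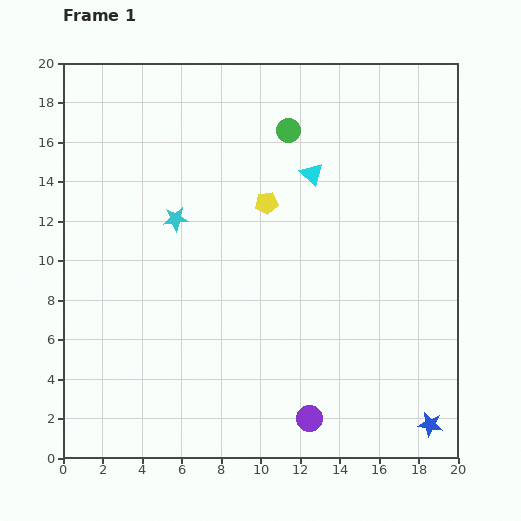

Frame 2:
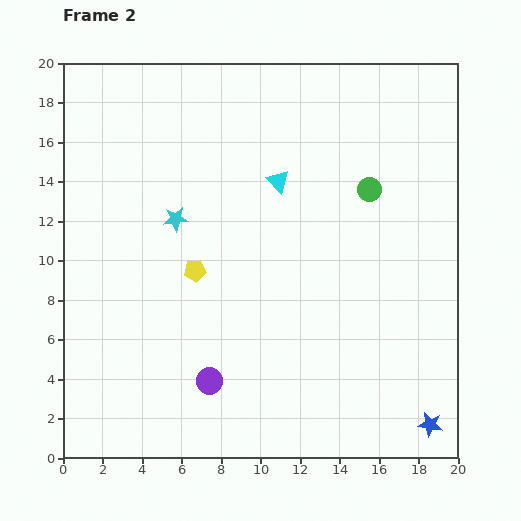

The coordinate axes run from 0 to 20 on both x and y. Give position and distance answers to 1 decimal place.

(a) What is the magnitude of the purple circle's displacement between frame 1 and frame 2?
5.4

The purple circle moved from (12.5, 2.0) to (7.4, 3.9), a distance of √(5.1² + 1.9²) ≈ 5.4.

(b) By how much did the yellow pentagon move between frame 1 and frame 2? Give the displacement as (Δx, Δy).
(-3.6, -3.4)

The yellow pentagon was at (10.3, 12.9) in frame 1 and (6.7, 9.5) in frame 2.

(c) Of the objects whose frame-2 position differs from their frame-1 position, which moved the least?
the cyan triangle

(moved 1.7)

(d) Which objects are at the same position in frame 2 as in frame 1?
the blue star, the cyan star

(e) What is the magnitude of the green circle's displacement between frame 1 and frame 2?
5.1

The green circle moved from (11.4, 16.6) to (15.5, 13.6), a distance of √(4.1² + 3.0²) ≈ 5.1.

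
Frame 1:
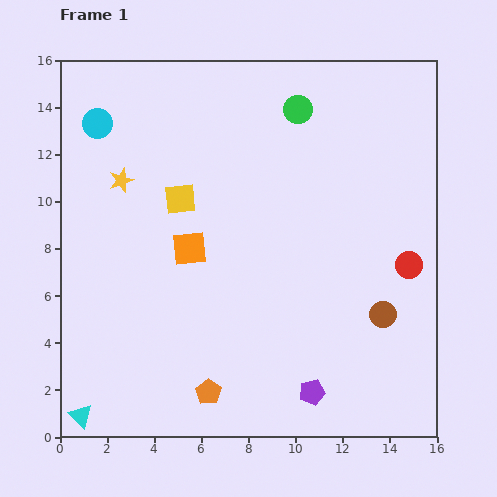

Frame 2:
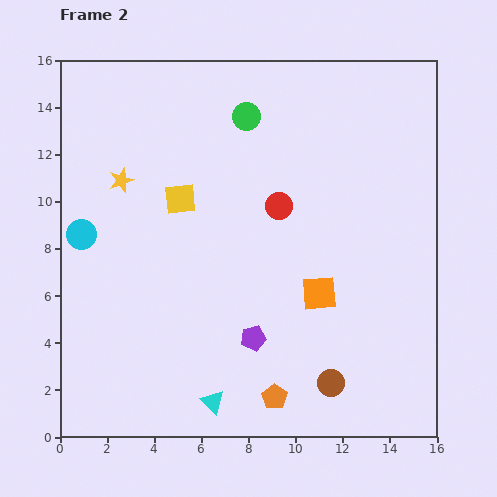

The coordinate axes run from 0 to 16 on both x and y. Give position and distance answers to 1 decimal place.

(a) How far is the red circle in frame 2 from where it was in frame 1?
6.0

The red circle moved from (14.8, 7.3) to (9.3, 9.8), a distance of √(5.5² + 2.5²) ≈ 6.0.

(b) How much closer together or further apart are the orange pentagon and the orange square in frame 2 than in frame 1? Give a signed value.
-1.4

Distance in frame 1: 6.2. Distance in frame 2: 4.8.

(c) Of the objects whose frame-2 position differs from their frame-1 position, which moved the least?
the green circle

(moved 2.2)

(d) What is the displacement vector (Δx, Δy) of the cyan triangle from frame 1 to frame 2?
(5.6, 0.6)

The cyan triangle was at (0.9, 0.9) in frame 1 and (6.5, 1.5) in frame 2.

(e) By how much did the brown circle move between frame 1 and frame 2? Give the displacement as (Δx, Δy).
(-2.2, -2.9)

The brown circle was at (13.7, 5.2) in frame 1 and (11.5, 2.3) in frame 2.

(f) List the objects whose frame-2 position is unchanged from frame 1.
the yellow star, the yellow square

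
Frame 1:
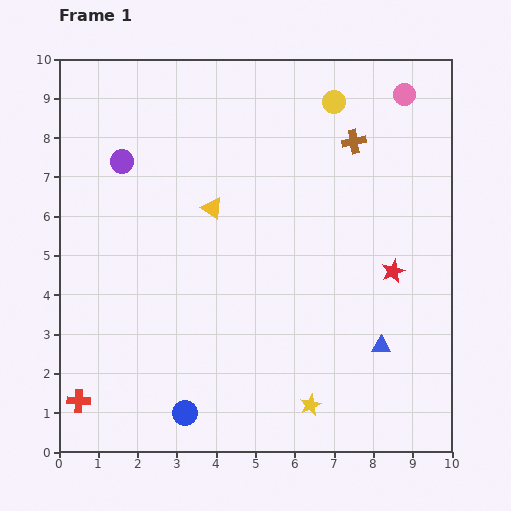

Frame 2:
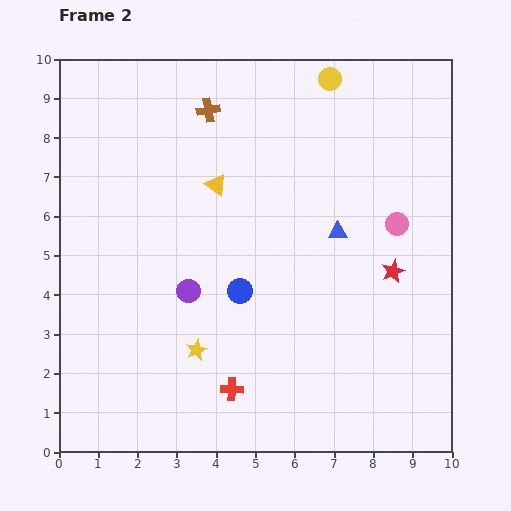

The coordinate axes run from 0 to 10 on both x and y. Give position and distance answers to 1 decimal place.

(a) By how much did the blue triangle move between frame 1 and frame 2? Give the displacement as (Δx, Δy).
(-1.1, 2.9)

The blue triangle was at (8.2, 2.7) in frame 1 and (7.1, 5.6) in frame 2.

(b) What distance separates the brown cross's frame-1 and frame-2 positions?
3.8

The brown cross moved from (7.5, 7.9) to (3.8, 8.7), a distance of √(3.7² + 0.8²) ≈ 3.8.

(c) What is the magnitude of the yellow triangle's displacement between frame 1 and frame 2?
0.6

The yellow triangle moved from (3.9, 6.2) to (4.0, 6.8), a distance of √(0.1² + 0.6²) ≈ 0.6.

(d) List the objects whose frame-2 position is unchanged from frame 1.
the red star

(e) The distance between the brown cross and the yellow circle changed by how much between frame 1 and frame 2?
+2.1

Distance in frame 1: 1.1. Distance in frame 2: 3.2.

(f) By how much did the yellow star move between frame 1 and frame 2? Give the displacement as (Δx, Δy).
(-2.9, 1.4)

The yellow star was at (6.4, 1.2) in frame 1 and (3.5, 2.6) in frame 2.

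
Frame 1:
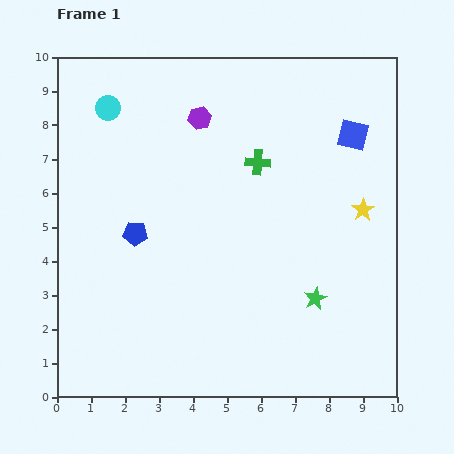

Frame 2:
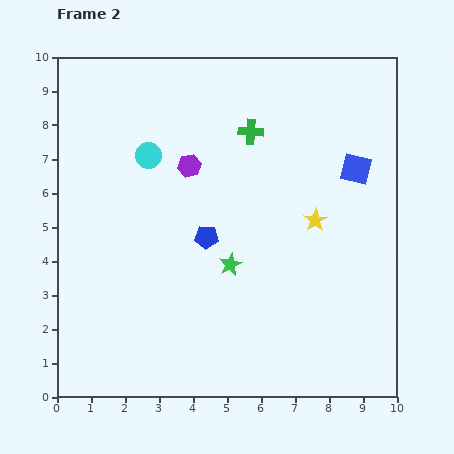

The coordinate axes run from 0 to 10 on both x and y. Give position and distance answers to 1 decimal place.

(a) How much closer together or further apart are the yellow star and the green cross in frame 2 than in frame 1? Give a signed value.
-0.2

Distance in frame 1: 3.4. Distance in frame 2: 3.2.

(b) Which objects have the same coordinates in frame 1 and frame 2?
none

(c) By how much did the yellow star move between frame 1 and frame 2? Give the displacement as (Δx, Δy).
(-1.4, -0.3)

The yellow star was at (9.0, 5.5) in frame 1 and (7.6, 5.2) in frame 2.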